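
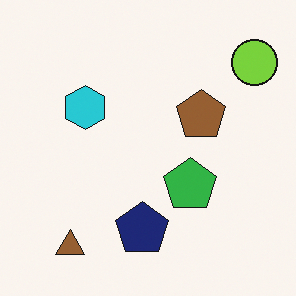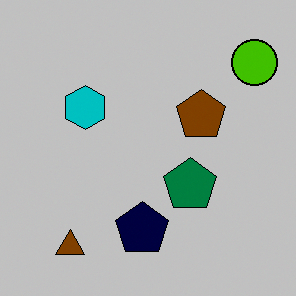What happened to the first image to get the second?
It was heavily posterized to just a handful of flat colors.

Each flat color has snapped to a coarser quantized level — most visibly, the near-white background has dropped to a flat grey.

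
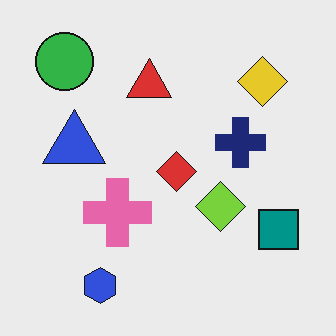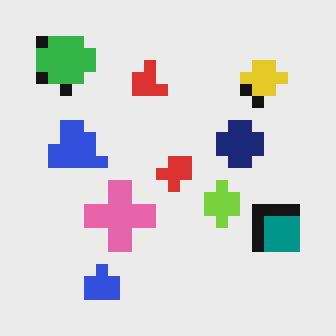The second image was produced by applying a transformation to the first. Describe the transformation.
Heavily pixelated into large blocks.

Shapes are reduced to large square blocks; fine edges and outlines are lost — a downscale-then-upscale (mosaic) effect.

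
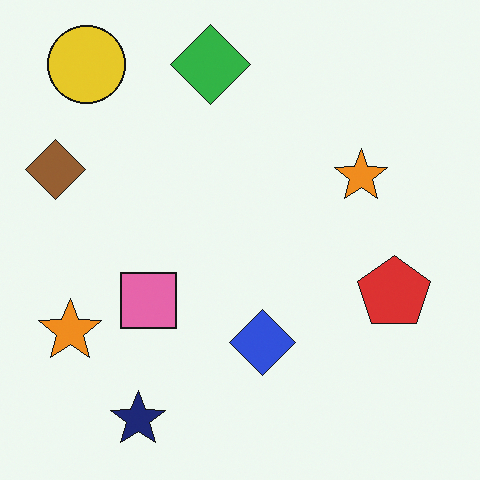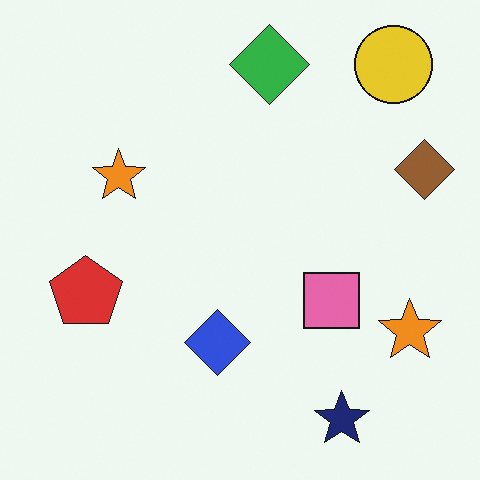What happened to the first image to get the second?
The transformation is: flipped horizontally (left ↔ right).

The brown diamond is in the left of the first image and the right of the second — shapes on opposite sides of the vertical midline have swapped in a mirror flip.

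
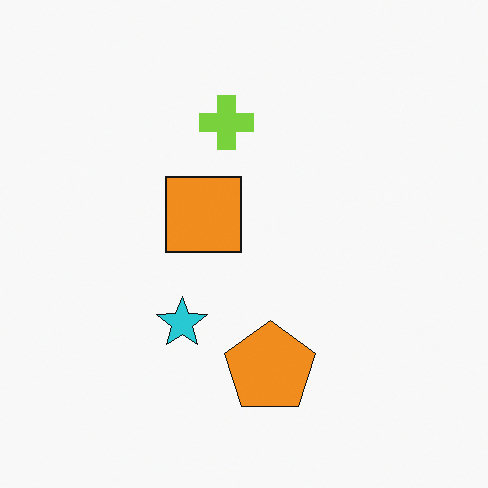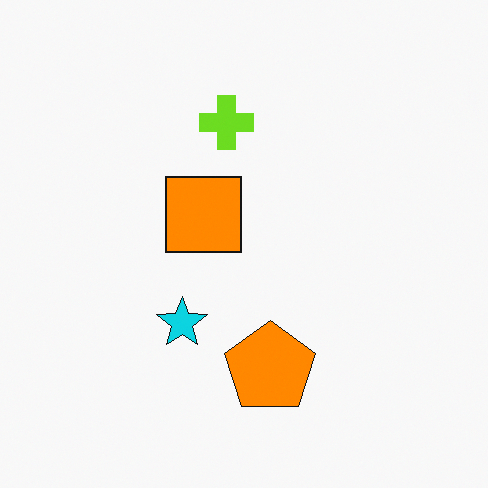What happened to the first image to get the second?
This is the original image slightly oversaturated.

All colors are more vivid — a global saturation change.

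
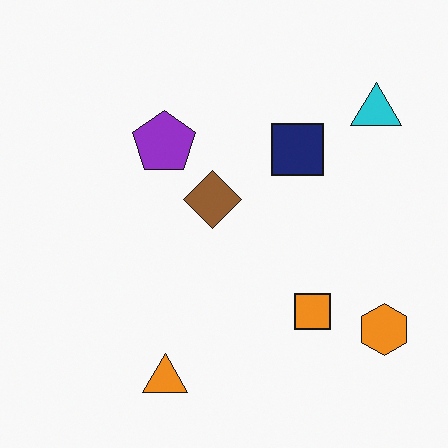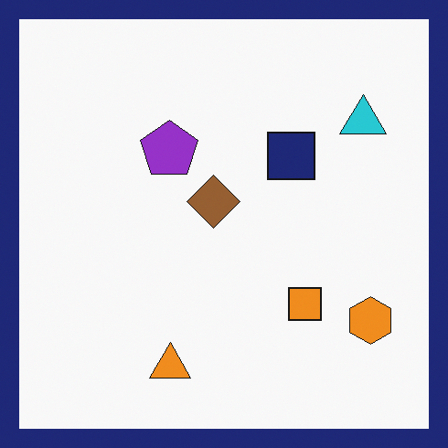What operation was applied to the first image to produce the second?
The image was framed with a navy border.

A solid navy frame runs around the edge of the second image, with the content slightly shrunk inside it.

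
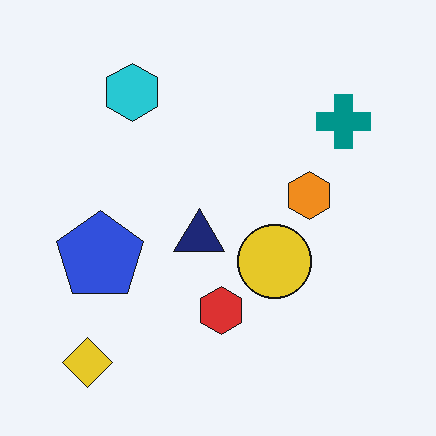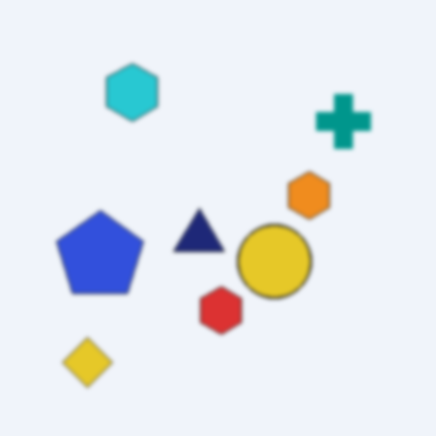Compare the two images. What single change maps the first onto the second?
Slightly softened.

Shape edges and outlines are uniformly softened across the whole image.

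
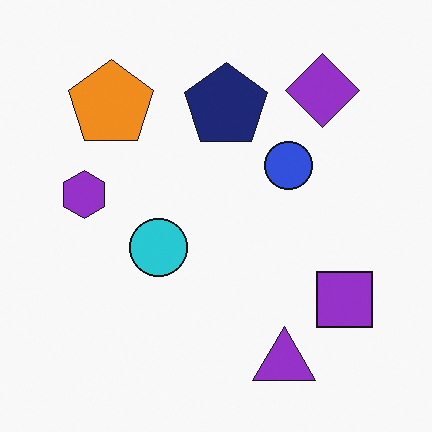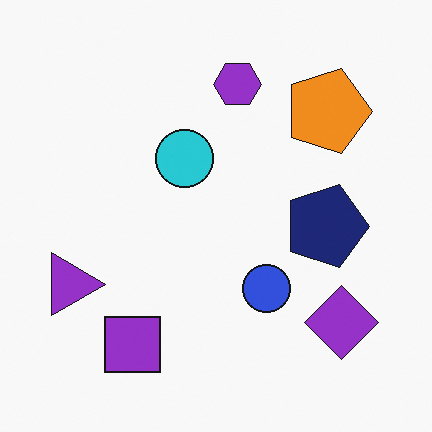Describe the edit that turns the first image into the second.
The transformation is: rotated 90° clockwise.

The purple diamond sits in the top-right of the first image and the bottom-right of the second — consistent with a whole-image 90° clockwise rotation.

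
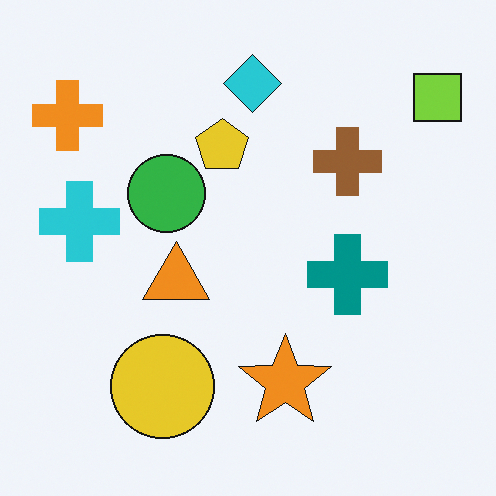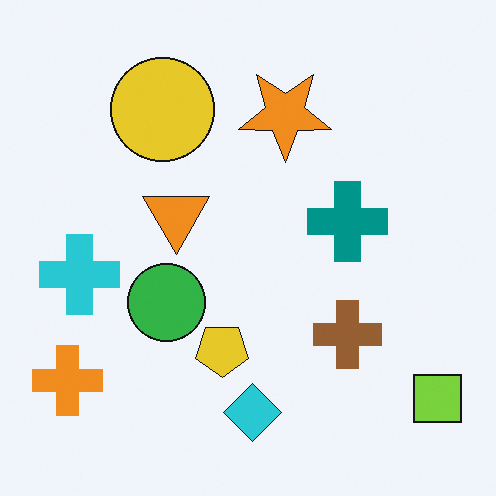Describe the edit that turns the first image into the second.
The transformation is: flipped vertically (top ↔ bottom).

The cyan diamond is in the top of the first image and the bottom of the second — shapes on opposite sides of the horizontal midline have swapped in a mirror flip.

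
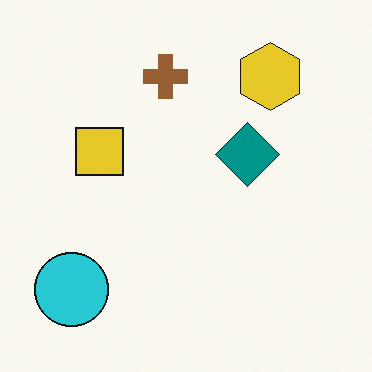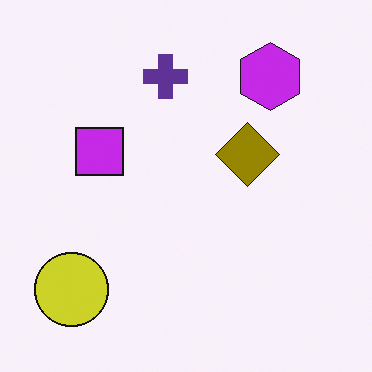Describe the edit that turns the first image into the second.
Hue-shifted by a large amount.

Every shape's color has rotated by the same amount around the hue wheel — a uniform hue shift.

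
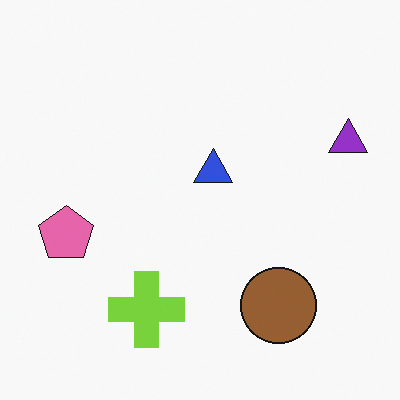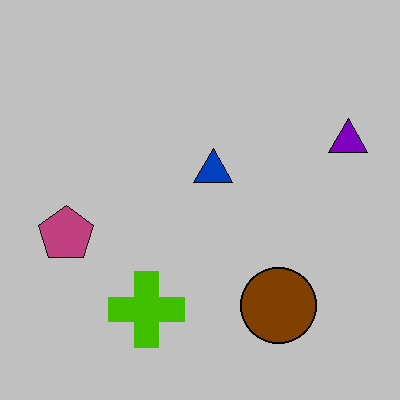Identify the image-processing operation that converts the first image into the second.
This is the original image heavily posterized to just a handful of flat colors.

Each flat color has snapped to a coarser quantized level — most visibly, the near-white background has dropped to a flat grey.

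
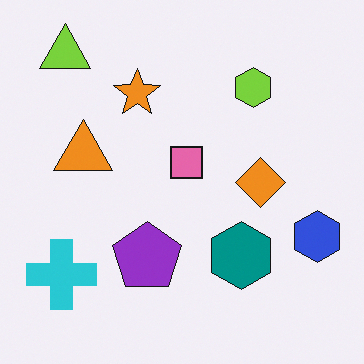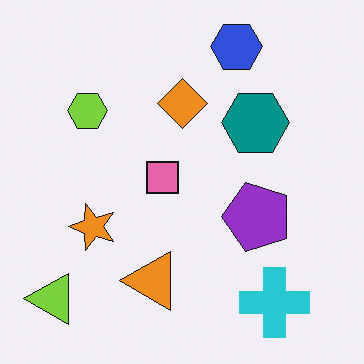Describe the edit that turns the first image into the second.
Rotated 90° counter-clockwise.

The lime triangle sits in the top-left of the first image and the bottom-left of the second — consistent with a whole-image 90° counter-clockwise rotation.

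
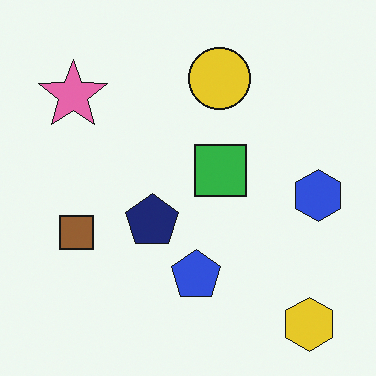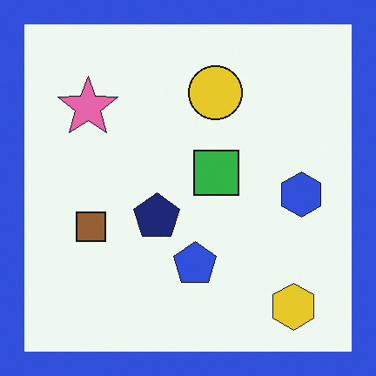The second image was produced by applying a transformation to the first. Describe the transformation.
This is the original image framed with a blue border.

A solid blue frame runs around the edge of the second image, with the content slightly shrunk inside it.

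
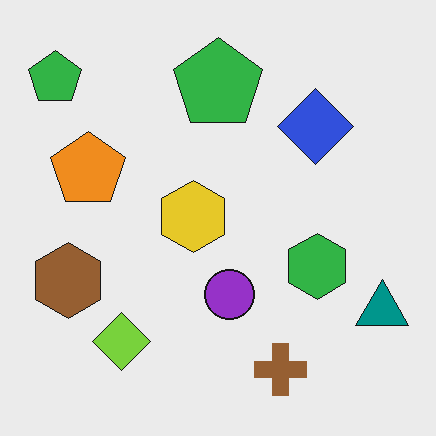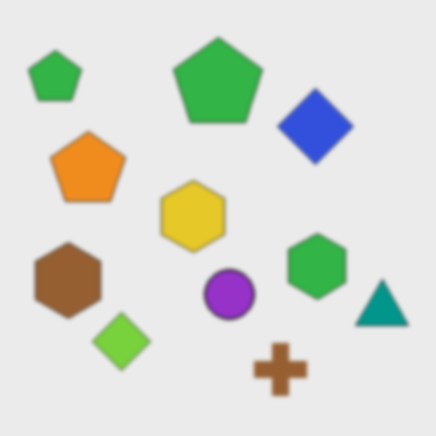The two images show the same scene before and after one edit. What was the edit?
The transformation is: given a subtle gaussian blur.

Shape edges and outlines are uniformly softened across the whole image.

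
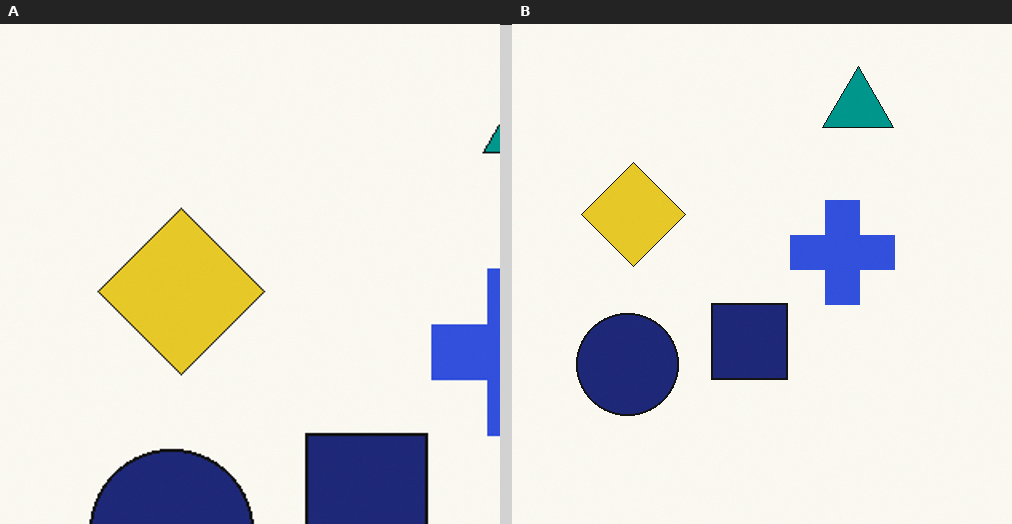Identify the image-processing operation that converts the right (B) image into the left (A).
Cropped slightly and scaled back up.

The visible shapes are larger and the field of view is narrower; shapes near the original edges may be partly or wholly outside the frame — a crop-and-rescale.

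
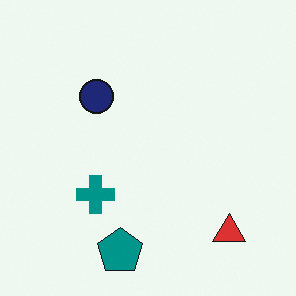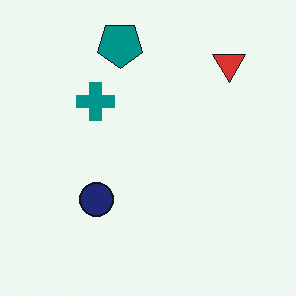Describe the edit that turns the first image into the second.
The image was flipped vertically (top ↔ bottom).

The teal pentagon is in the bottom of the first image and the top of the second — shapes on opposite sides of the horizontal midline have swapped in a mirror flip.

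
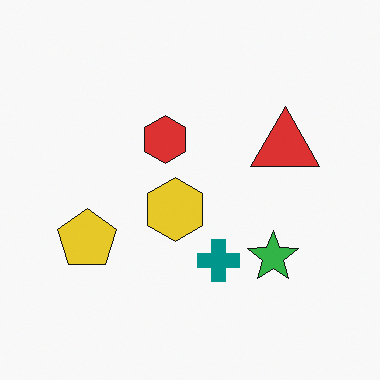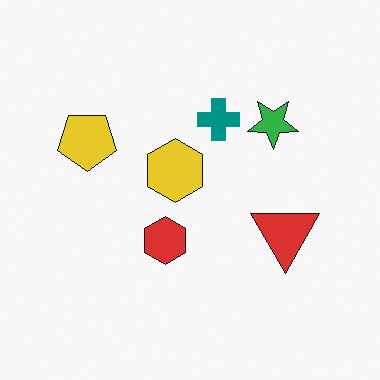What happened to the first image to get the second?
Flipped vertically (top ↔ bottom).

The teal cross is in the bottom of the first image and the top of the second — shapes on opposite sides of the horizontal midline have swapped in a mirror flip.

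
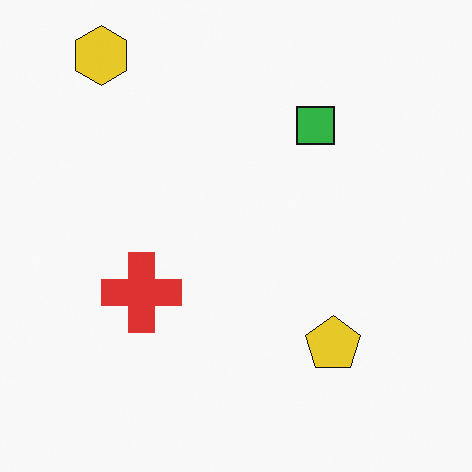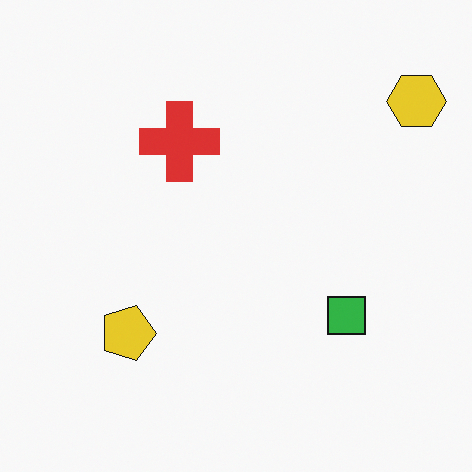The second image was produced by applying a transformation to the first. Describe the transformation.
Rotated 90° clockwise.

The yellow hexagon sits in the top-left of the first image and the top-right of the second — consistent with a whole-image 90° clockwise rotation.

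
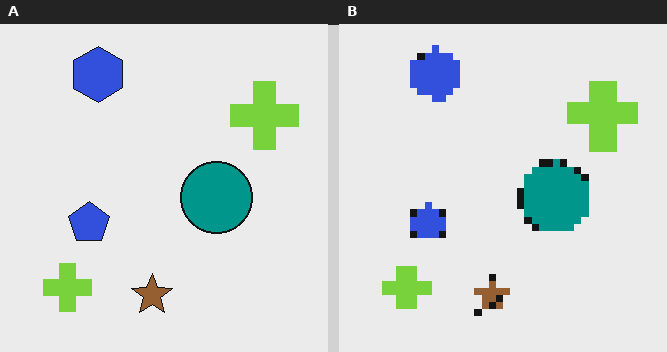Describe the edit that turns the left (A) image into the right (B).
This is the original image pixelated into visible square blocks.

Shapes are reduced to large square blocks; fine edges and outlines are lost — a downscale-then-upscale (mosaic) effect.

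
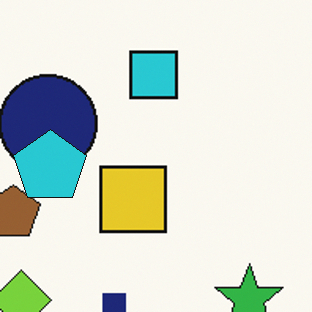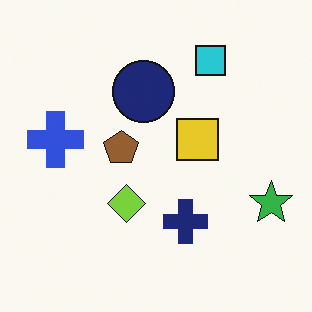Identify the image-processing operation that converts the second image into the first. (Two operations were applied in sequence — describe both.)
Cropped slightly and scaled back up, then overlaid with an additional cyan pentagon.

The visible shapes are larger and the field of view is narrower; shapes near the original edges may be partly or wholly outside the frame — a crop-and-rescale. A cyan pentagon appears in the first image that is absent from the second.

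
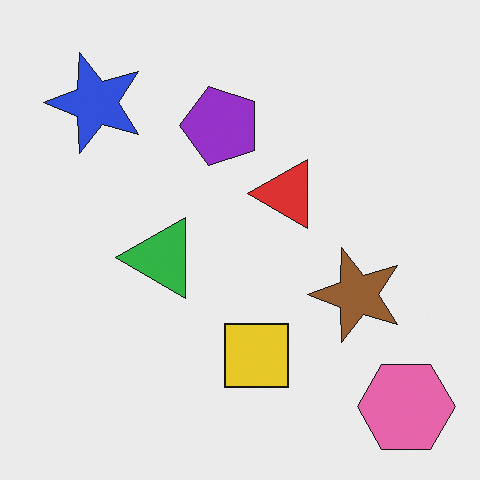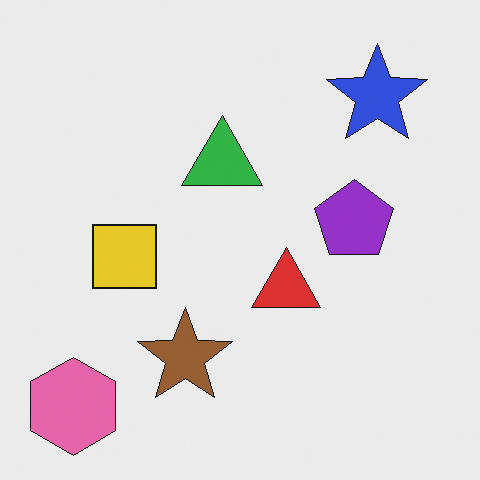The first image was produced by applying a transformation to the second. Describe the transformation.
It was rotated 90° counter-clockwise.

The pink hexagon sits in the bottom-left of the second image and the bottom-right of the first — consistent with a whole-image 90° counter-clockwise rotation.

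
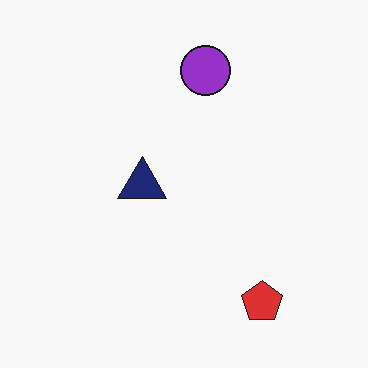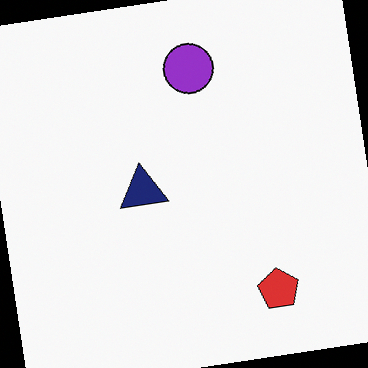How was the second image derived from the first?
The second image is the first rotated counter-clockwise by a slight angle.

Every shape is tilted by the same angle and the image corners show triangular fill wedges — a whole-image rotation by a non-right angle.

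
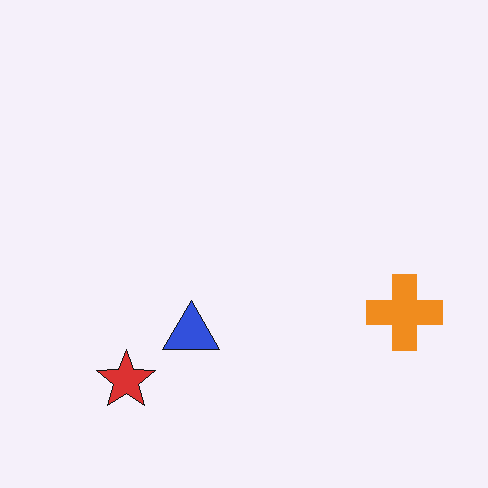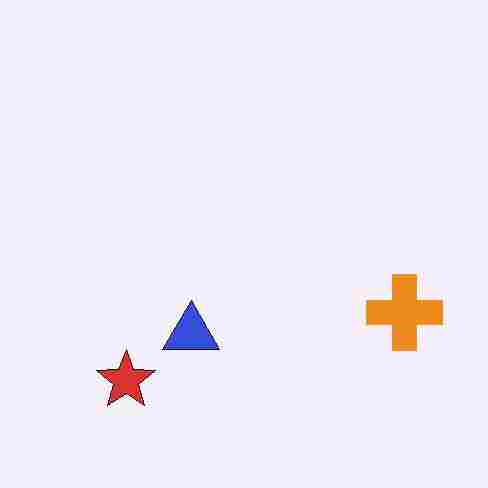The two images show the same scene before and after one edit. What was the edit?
It was heavily JPEG-compressed with obvious blocking artifacts.

Blocky 8×8 compression artifacts appear around shape edges and the flat background shows ringing — characteristic JPEG degradation.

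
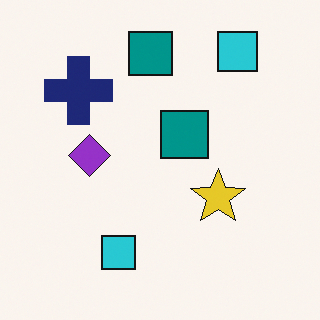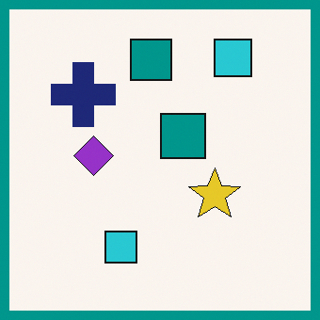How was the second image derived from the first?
This is the original image framed with a teal border.

A solid teal frame runs around the edge of the second image, with the content slightly shrunk inside it.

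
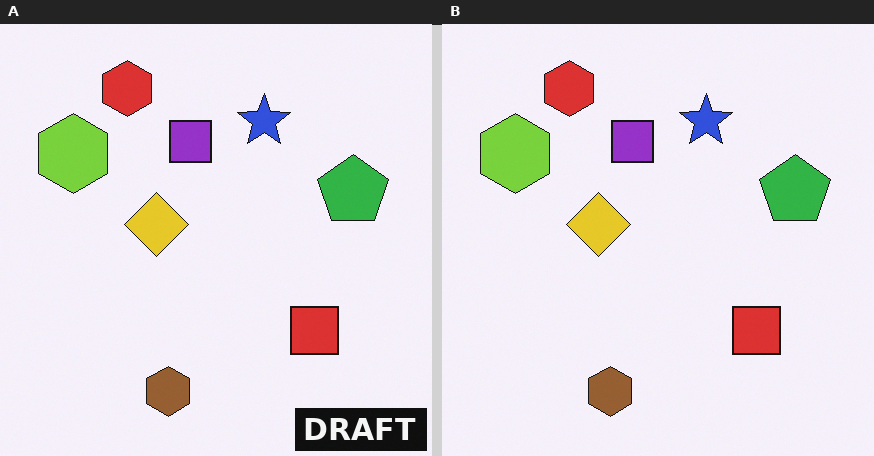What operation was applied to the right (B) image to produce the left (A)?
Watermarked with the text "DRAFT" in the lower-right corner.

A dark label reading "DRAFT" appears in the lower-right corner.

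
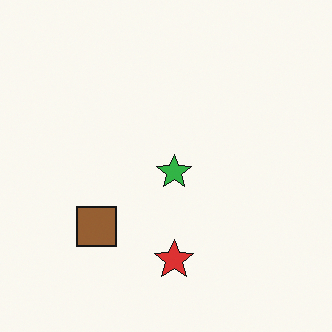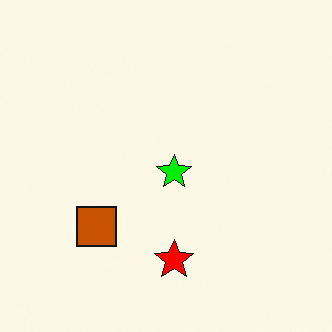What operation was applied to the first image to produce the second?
The transformation is: made much more vivid (saturation change).

All colors are more vivid — a global saturation change.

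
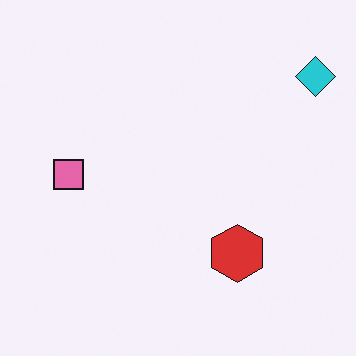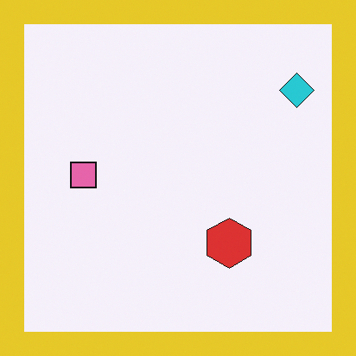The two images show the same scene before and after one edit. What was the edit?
The transformation is: framed with a yellow border.

A solid yellow frame runs around the edge of the second image, with the content slightly shrunk inside it.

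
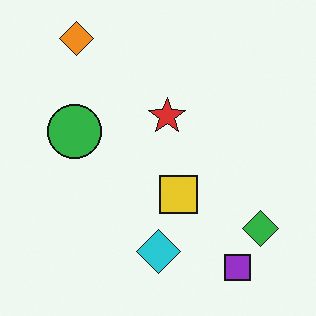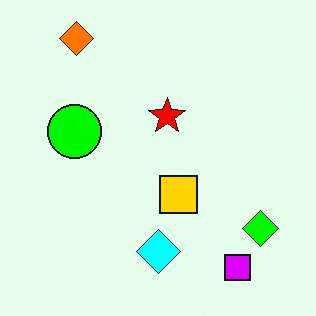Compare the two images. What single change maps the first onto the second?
The transformation is: heavily oversaturated.

All colors are more vivid — a global saturation change.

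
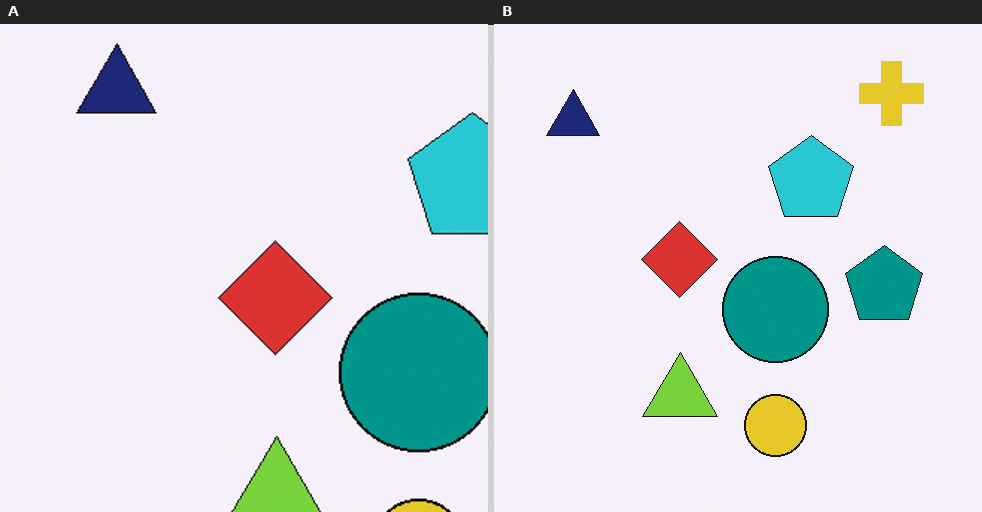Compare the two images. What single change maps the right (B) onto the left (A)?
The image was cropped slightly and scaled back up.

The visible shapes are larger and the field of view is narrower; shapes near the original edges may be partly or wholly outside the frame — a crop-and-rescale.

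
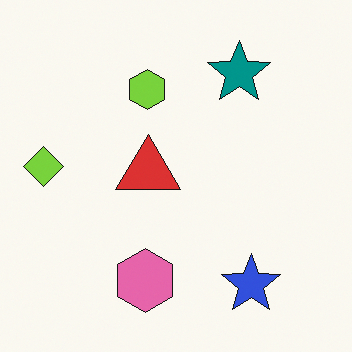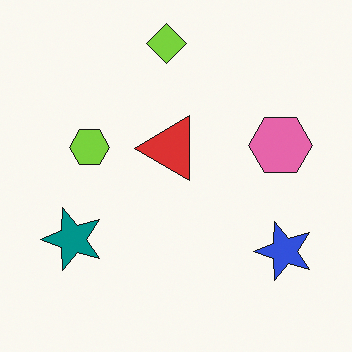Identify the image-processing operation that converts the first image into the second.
Transposed (reflected across the top-left ↔ bottom-right diagonal).

Shapes have swapped their row and column positions — what was in the top-right is now in the bottom-left — a diagonal reflection.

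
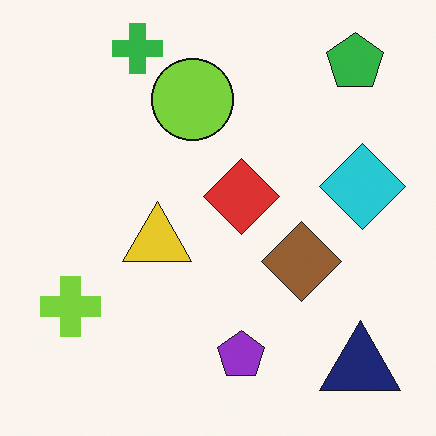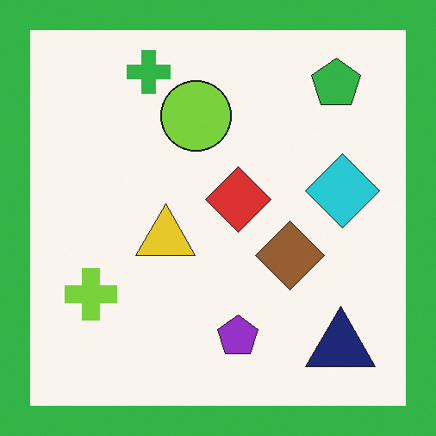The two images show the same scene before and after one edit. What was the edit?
Framed with a green border.

A solid green frame runs around the edge of the second image, with the content slightly shrunk inside it.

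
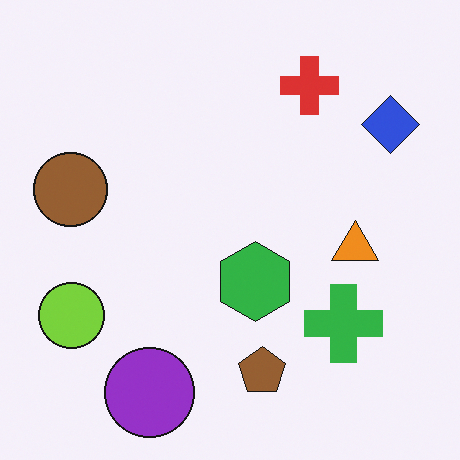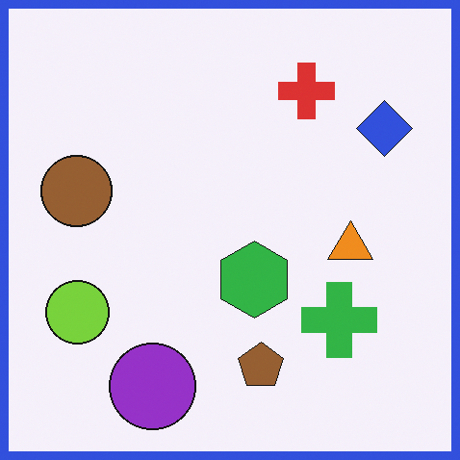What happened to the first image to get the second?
It was framed with a blue border.

A solid blue frame runs around the edge of the second image, with the content slightly shrunk inside it.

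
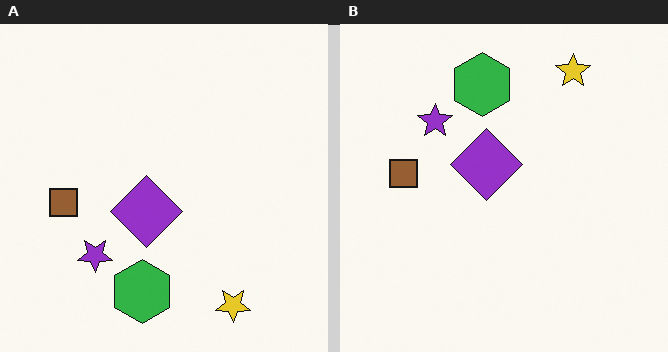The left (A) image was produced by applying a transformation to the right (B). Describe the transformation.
The image was flipped vertically (top ↔ bottom).

The yellow star is in the top-right of the right (B) image and the bottom-right of the left (A) — shapes on opposite sides of the horizontal midline have swapped in a mirror flip.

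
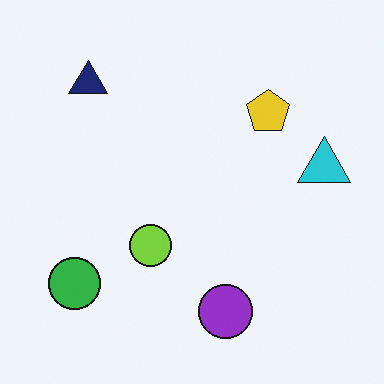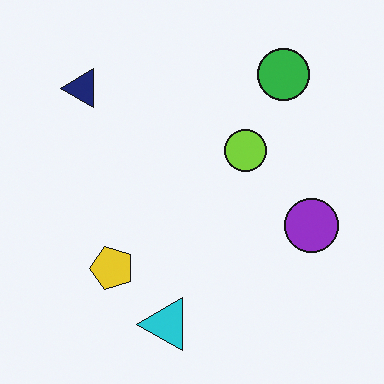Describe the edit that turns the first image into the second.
This is the original image transposed (reflected across the top-left ↔ bottom-right diagonal).

Shapes have swapped their row and column positions — what was in the top-right is now in the bottom-left — a diagonal reflection.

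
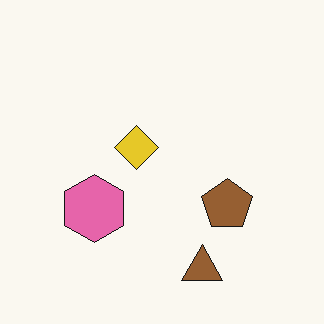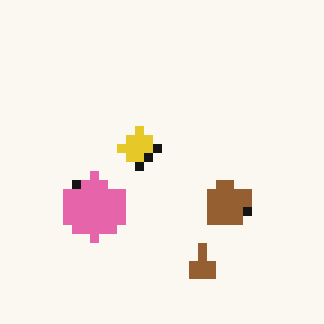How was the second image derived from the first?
This is the original image heavily pixelated into large blocks.

Shapes are reduced to large square blocks; fine edges and outlines are lost — a downscale-then-upscale (mosaic) effect.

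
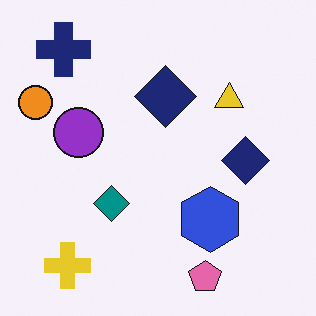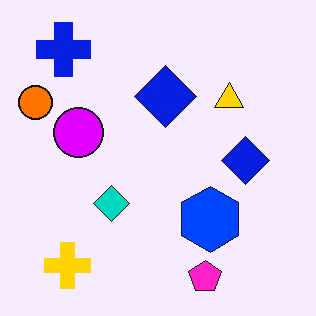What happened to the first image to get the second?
This is the original image made much more vivid (saturation change).

All colors are more vivid — a global saturation change.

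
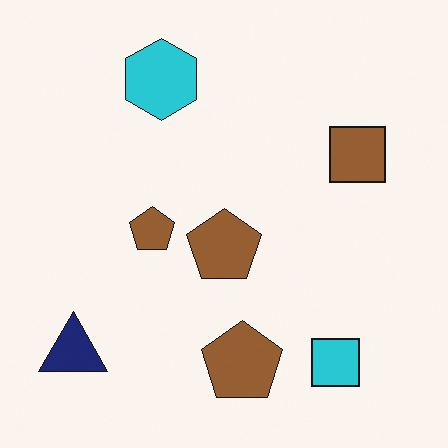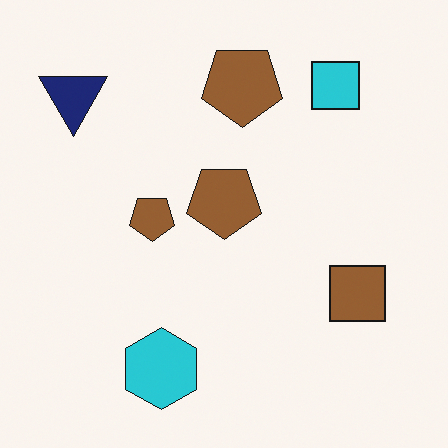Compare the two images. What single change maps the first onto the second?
The second image is the first flipped vertically (top ↔ bottom).

The cyan hexagon is in the top of the first image and the bottom of the second — shapes on opposite sides of the horizontal midline have swapped in a mirror flip.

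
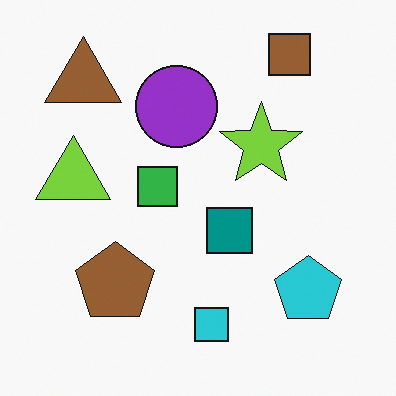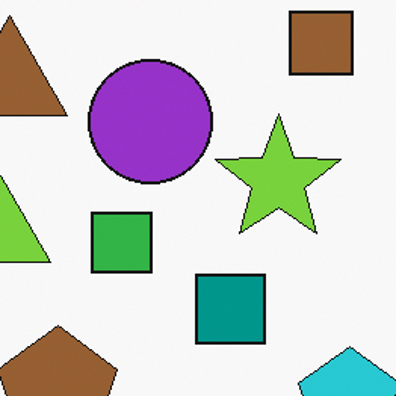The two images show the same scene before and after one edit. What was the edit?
The second image is the first cropped slightly and scaled back up.

The visible shapes are larger and the field of view is narrower; shapes near the original edges may be partly or wholly outside the frame — a crop-and-rescale.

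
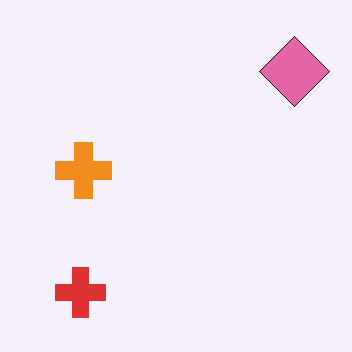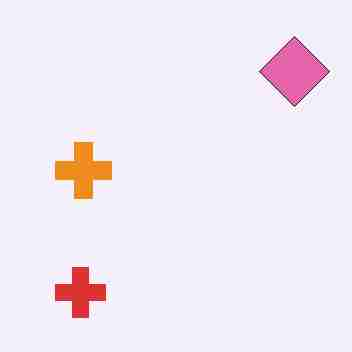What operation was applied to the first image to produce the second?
Degraded with heavy JPEG compression.

Blocky 8×8 compression artifacts appear around shape edges and the flat background shows ringing — characteristic JPEG degradation.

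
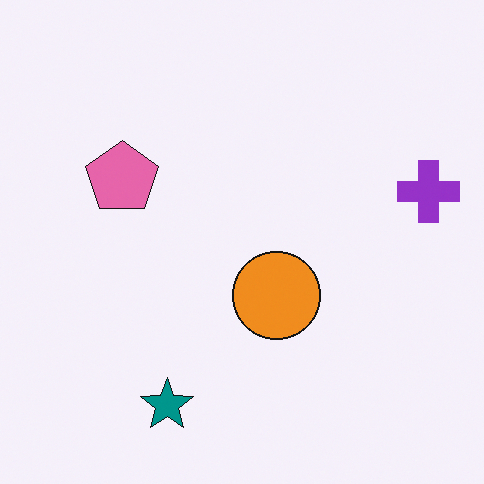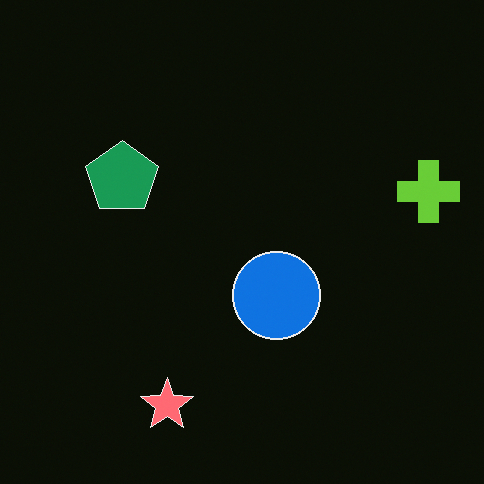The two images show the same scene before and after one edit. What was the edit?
This is the original image color-inverted (negative).

The light background has become dark and every shape's color is its complement — a photographic negative.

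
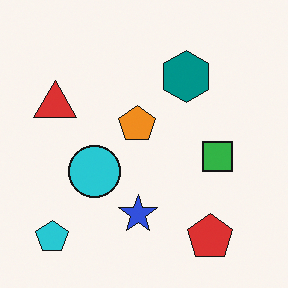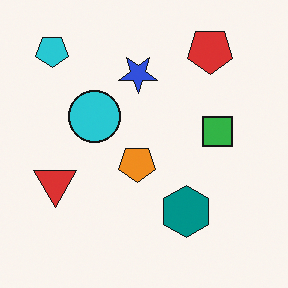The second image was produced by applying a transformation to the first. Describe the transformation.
Flipped vertically (top ↔ bottom).

The cyan pentagon is in the bottom-left of the first image and the top-left of the second — shapes on opposite sides of the horizontal midline have swapped in a mirror flip.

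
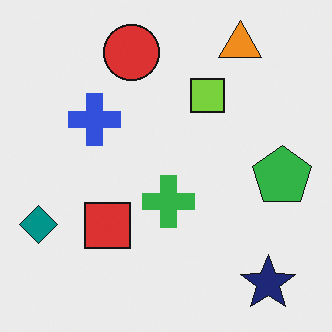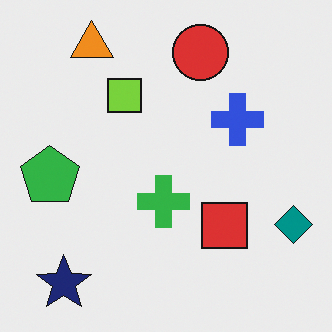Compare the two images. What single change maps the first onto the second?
The transformation is: flipped horizontally (left ↔ right).

The teal diamond is in the bottom-left of the first image and the bottom-right of the second — shapes on opposite sides of the vertical midline have swapped in a mirror flip.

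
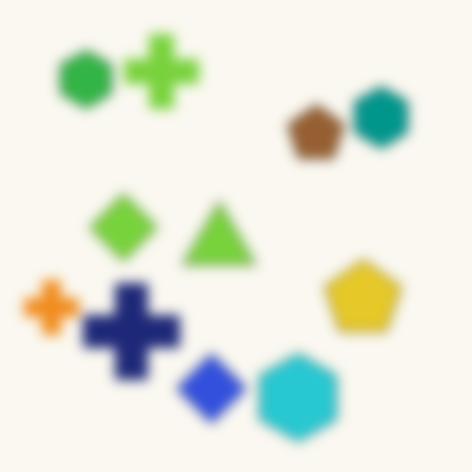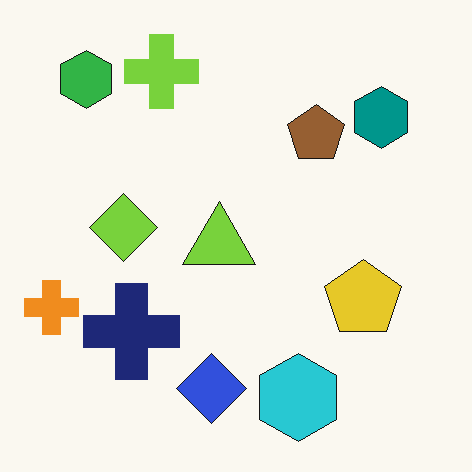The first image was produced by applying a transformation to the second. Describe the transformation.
The first image is the second heavily blurred.

Shape edges and outlines are uniformly softened across the whole image.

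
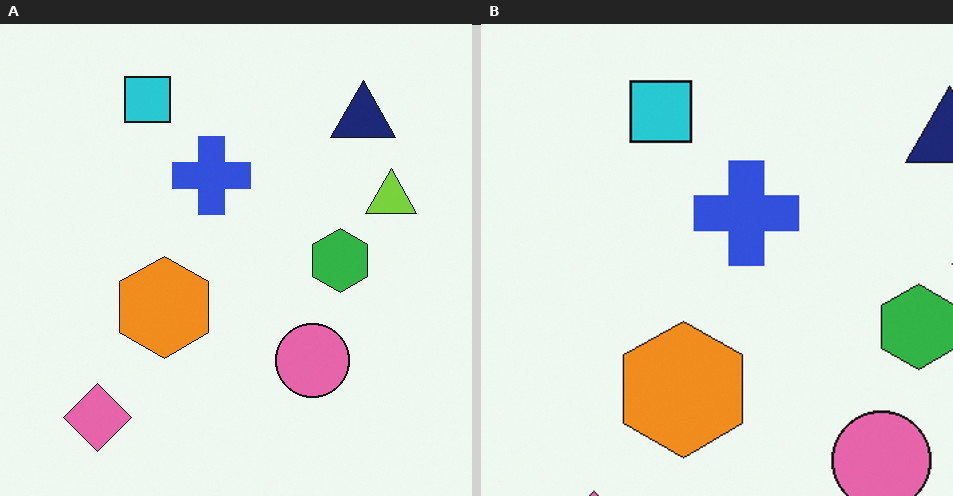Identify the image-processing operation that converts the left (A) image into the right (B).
This is the original image cropped slightly and scaled back up.

The visible shapes are larger and the field of view is narrower; shapes near the original edges may be partly or wholly outside the frame — a crop-and-rescale.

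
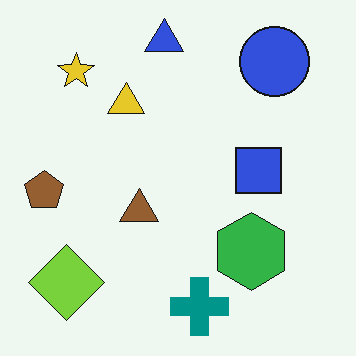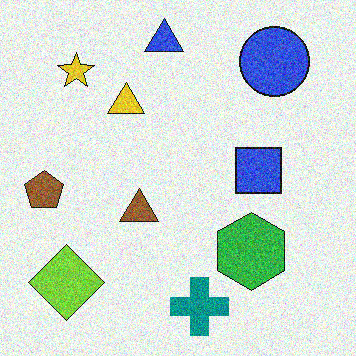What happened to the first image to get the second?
It was degraded with moderate additive noise.

Random speckle covers the whole image, including the flat background.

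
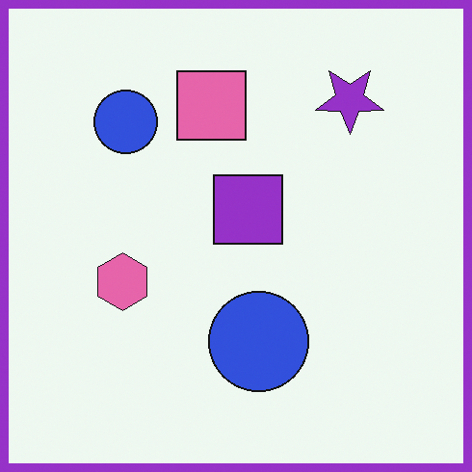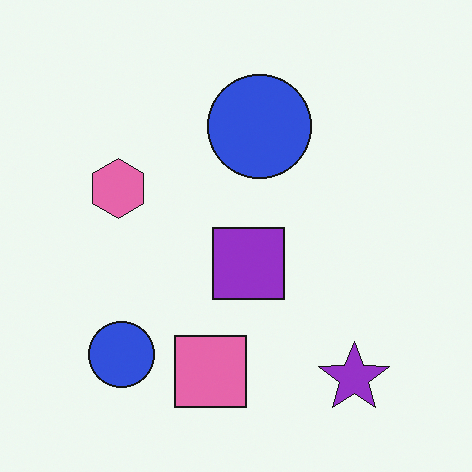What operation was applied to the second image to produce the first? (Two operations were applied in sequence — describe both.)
The first image is the second flipped vertically (top ↔ bottom), then framed with a purple border.

The purple star is in the bottom-right of the second image and the top-right of the first — shapes on opposite sides of the horizontal midline have swapped in a mirror flip. A solid purple frame runs around the edge of the first image, with the content slightly shrunk inside it.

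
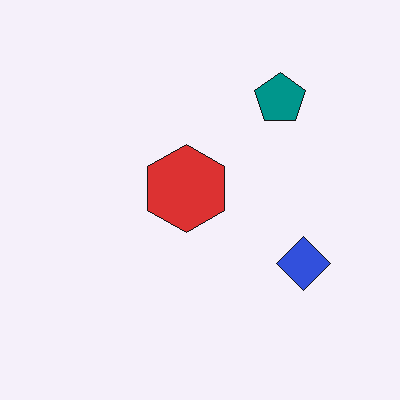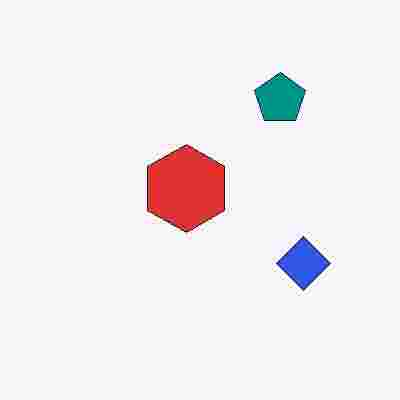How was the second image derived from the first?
The transformation is: heavily JPEG-compressed with obvious blocking artifacts.

Blocky 8×8 compression artifacts appear around shape edges and the flat background shows ringing — characteristic JPEG degradation.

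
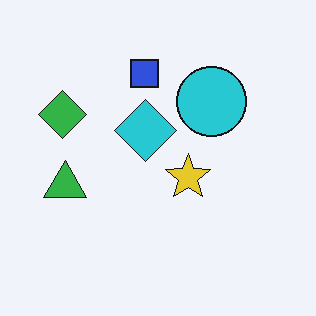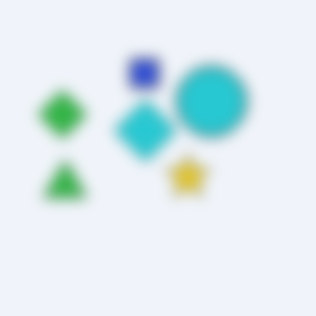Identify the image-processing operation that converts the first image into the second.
It was strongly gaussian-blurred.

Shape edges and outlines are uniformly softened across the whole image.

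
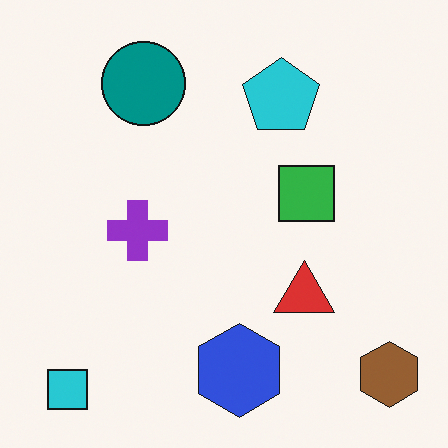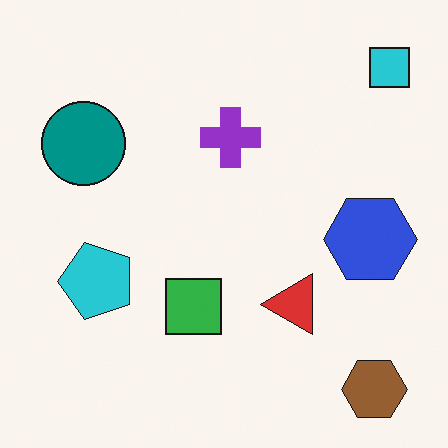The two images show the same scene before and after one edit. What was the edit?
The second image is the first transposed (reflected across the top-left ↔ bottom-right diagonal).

Shapes have swapped their row and column positions — what was in the top-right is now in the bottom-left — a diagonal reflection.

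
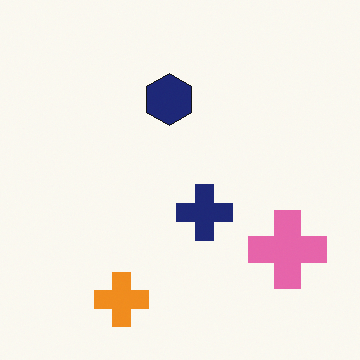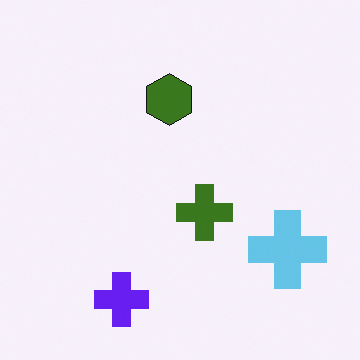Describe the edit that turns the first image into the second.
It was hue-shifted through roughly half the color wheel.

Every shape's color has rotated by the same amount around the hue wheel — a uniform hue shift.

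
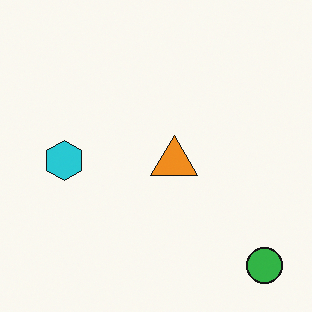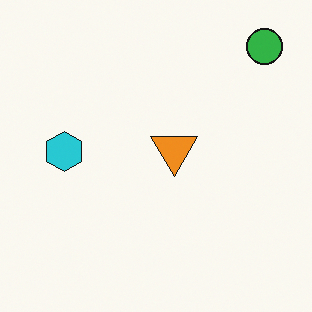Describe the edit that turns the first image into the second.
This is the original image flipped vertically (top ↔ bottom).

The green circle is in the bottom-right of the first image and the top-right of the second — shapes on opposite sides of the horizontal midline have swapped in a mirror flip.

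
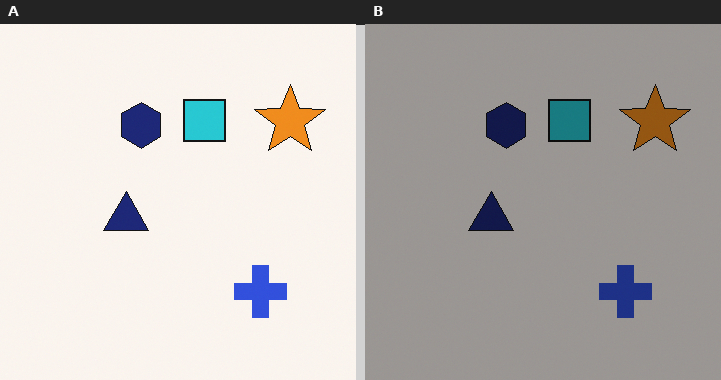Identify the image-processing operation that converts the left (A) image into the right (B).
The image was darkened a lot.

Every pixel — background and shapes alike — is uniformly darkened.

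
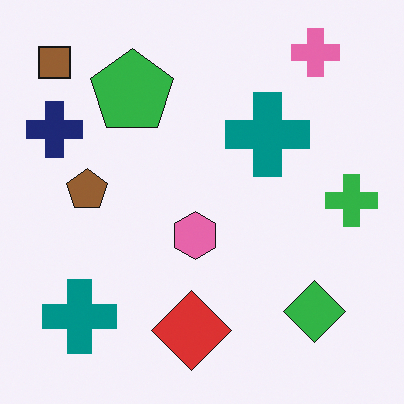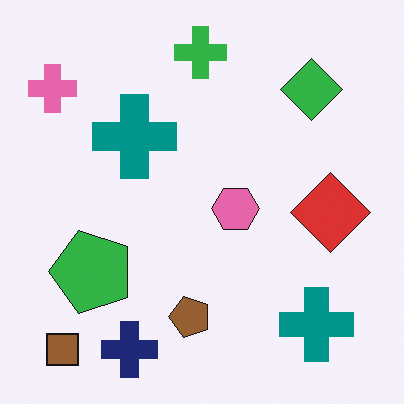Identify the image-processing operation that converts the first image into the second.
The image was rotated 90° counter-clockwise.

The brown square sits in the top-left of the first image and the bottom-left of the second — consistent with a whole-image 90° counter-clockwise rotation.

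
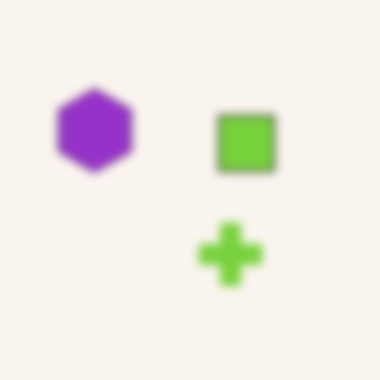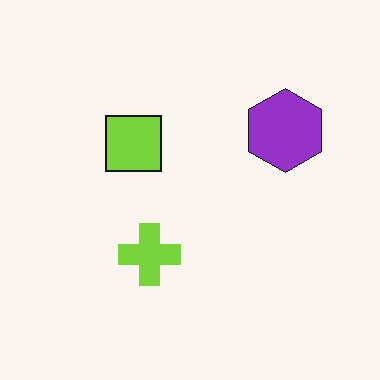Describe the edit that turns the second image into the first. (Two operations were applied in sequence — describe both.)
This is the original image flipped horizontally (left ↔ right), then moderately blurred.

The purple hexagon is in the right of the second image and the left of the first — shapes on opposite sides of the vertical midline have swapped in a mirror flip. Shape edges and outlines are uniformly softened across the whole image.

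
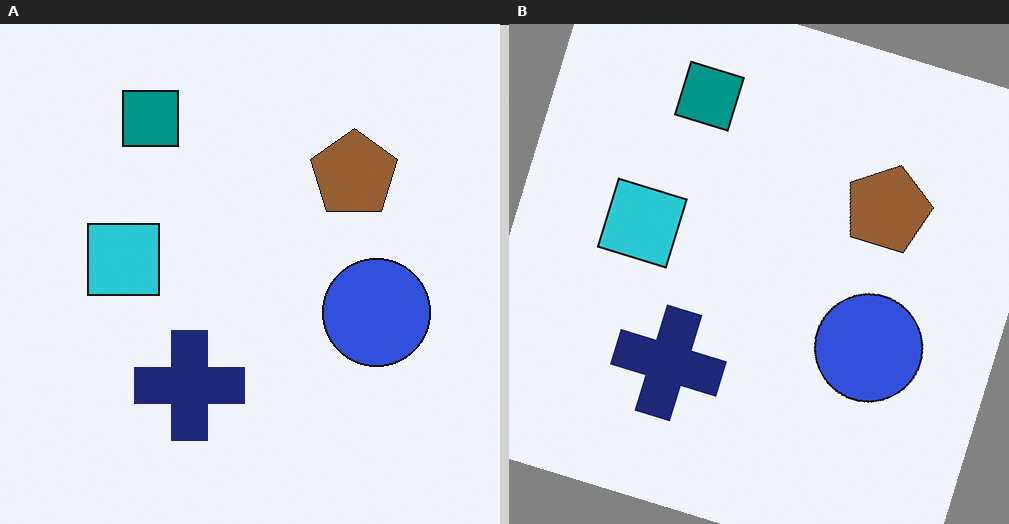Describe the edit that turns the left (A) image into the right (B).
The transformation is: rotated clockwise by a clearly visible amount.

Every shape is tilted by the same angle and the image corners show triangular fill wedges — a whole-image rotation by a non-right angle.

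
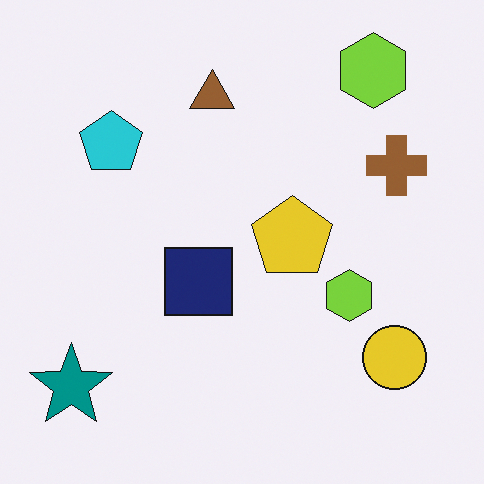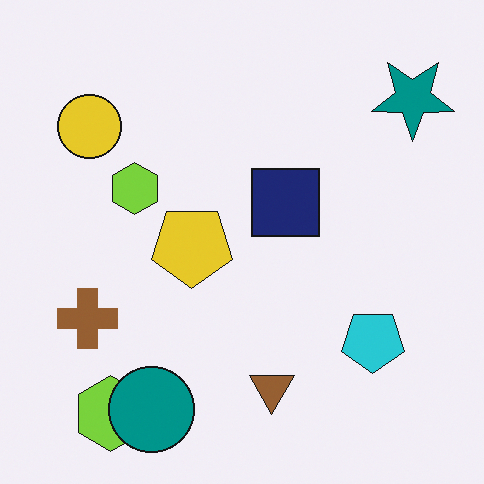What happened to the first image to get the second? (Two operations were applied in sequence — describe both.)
The image was rotated 180°, then overlaid with an additional teal circle.

The teal star sits in the bottom-left of the first image and the top-right of the second — consistent with a whole-image 180° rotation. A teal circle appears in the second image that is absent from the first.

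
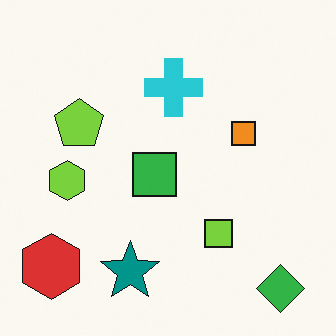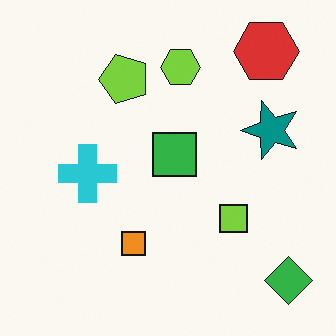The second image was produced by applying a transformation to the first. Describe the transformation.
It was transposed (reflected across the top-left ↔ bottom-right diagonal).

Shapes have swapped their row and column positions — what was in the top-right is now in the bottom-left — a diagonal reflection.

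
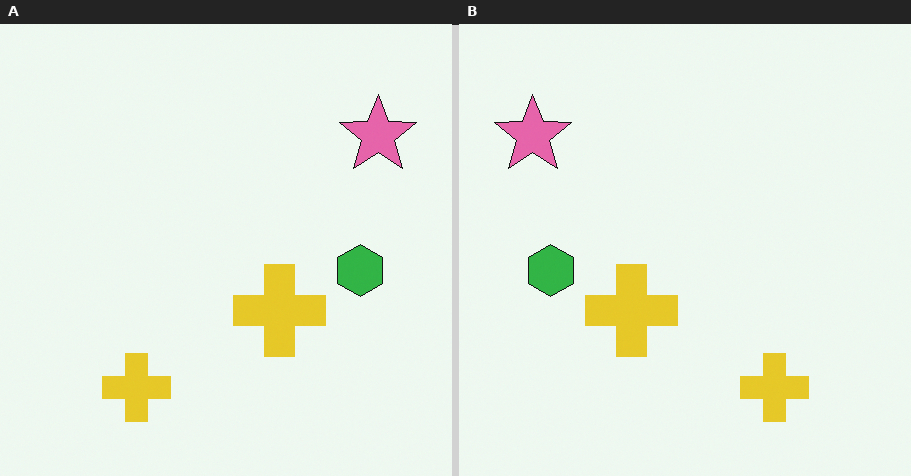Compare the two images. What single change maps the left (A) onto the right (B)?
The image was flipped horizontally (left ↔ right).

The pink star is in the top-right of the left (A) image and the top-left of the right (B) — shapes on opposite sides of the vertical midline have swapped in a mirror flip.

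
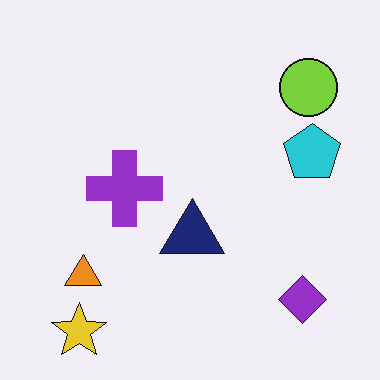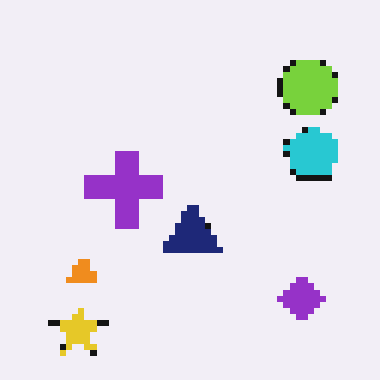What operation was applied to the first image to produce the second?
The transformation is: moderately pixelated.

Shapes are reduced to large square blocks; fine edges and outlines are lost — a downscale-then-upscale (mosaic) effect.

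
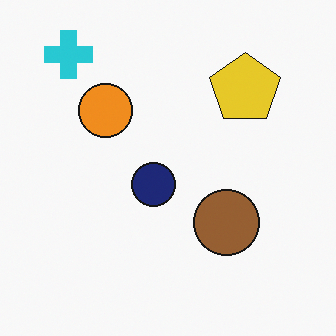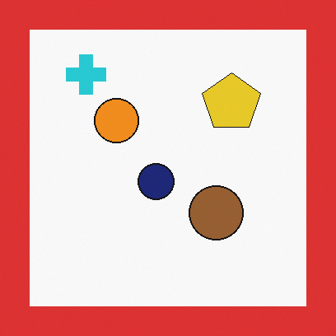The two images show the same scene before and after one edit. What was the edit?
It was framed with a red border.

A solid red frame runs around the edge of the second image, with the content slightly shrunk inside it.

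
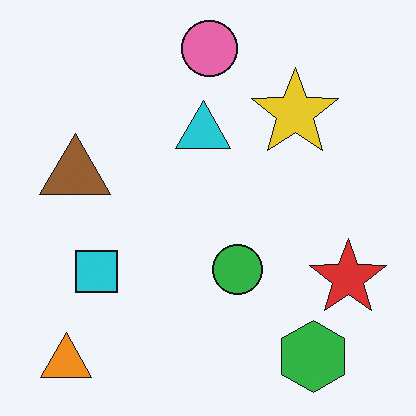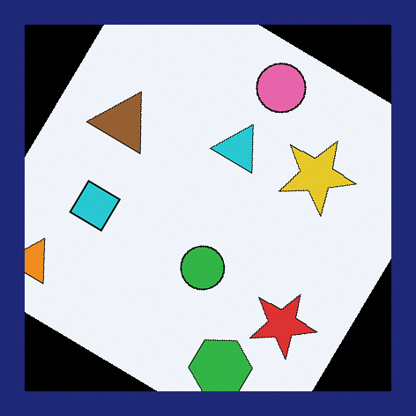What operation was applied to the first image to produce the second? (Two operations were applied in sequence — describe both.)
This is the original image rotated clockwise by a large amount — several tens of degrees, then framed with a navy border.

Every shape is tilted by the same angle and the image corners show triangular fill wedges — a whole-image rotation by a non-right angle. A solid navy frame runs around the edge of the second image, with the content slightly shrunk inside it.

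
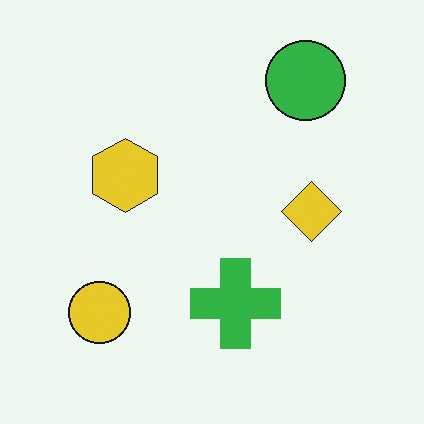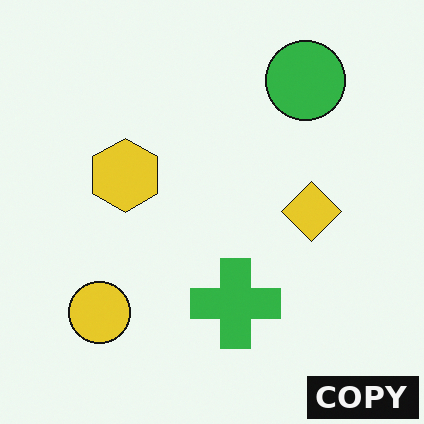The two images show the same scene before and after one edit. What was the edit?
The image was watermarked with the text "COPY" in the lower-right corner.

A dark label reading "COPY" appears in the lower-right corner.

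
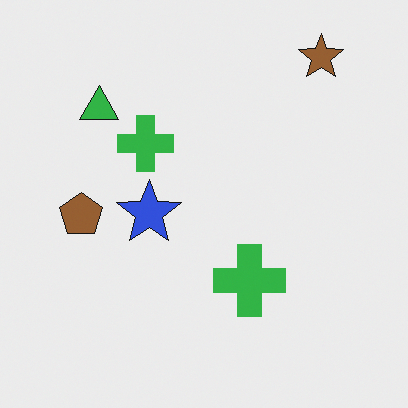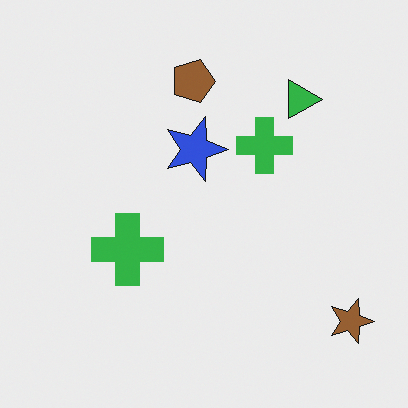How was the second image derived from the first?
The image was rotated 90° clockwise.

The brown star sits in the top-right of the first image and the bottom-right of the second — consistent with a whole-image 90° clockwise rotation.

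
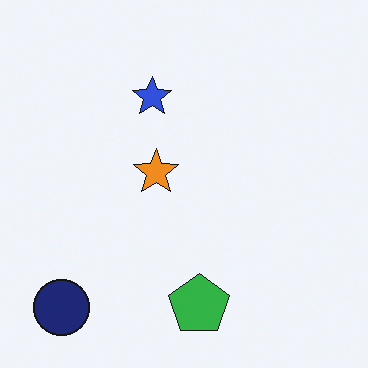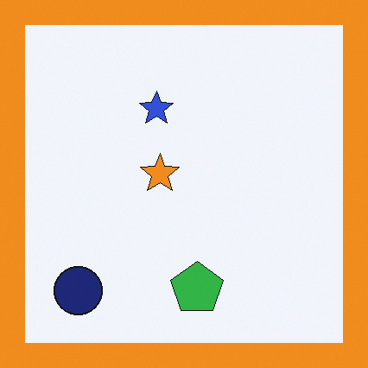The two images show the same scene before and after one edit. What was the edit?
The image was framed with a orange border.

A solid orange frame runs around the edge of the second image, with the content slightly shrunk inside it.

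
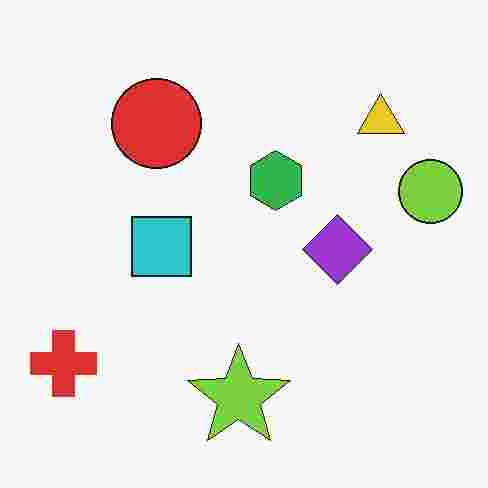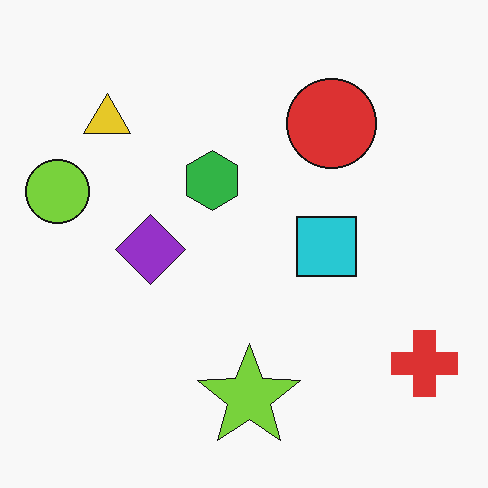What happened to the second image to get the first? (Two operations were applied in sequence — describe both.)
The transformation is: degraded with heavy JPEG compression, then flipped horizontally (left ↔ right).

Blocky 8×8 compression artifacts appear around shape edges and the flat background shows ringing — characteristic JPEG degradation. The lime circle is in the left of the second image and the right of the first — shapes on opposite sides of the vertical midline have swapped in a mirror flip.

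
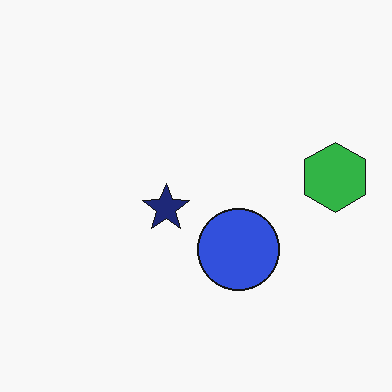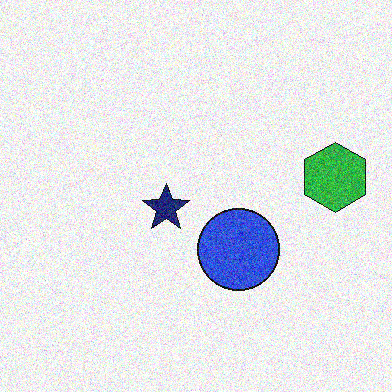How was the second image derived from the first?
The transformation is: degraded with a thick layer of grain.

Random speckle covers the whole image, including the flat background.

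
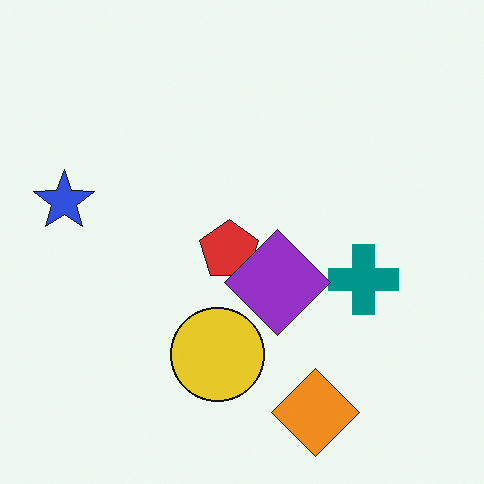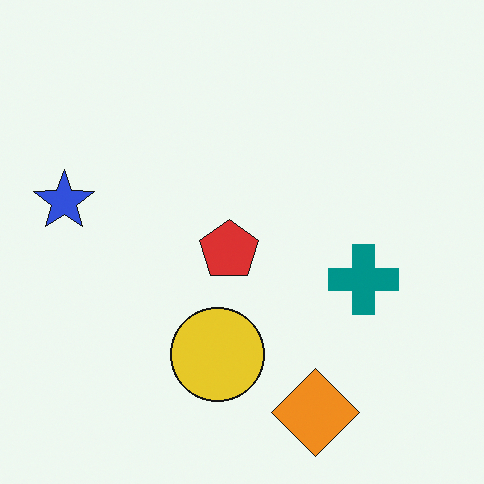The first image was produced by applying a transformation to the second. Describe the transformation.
It was overlaid with an additional purple diamond.

A purple diamond appears in the first image that is absent from the second.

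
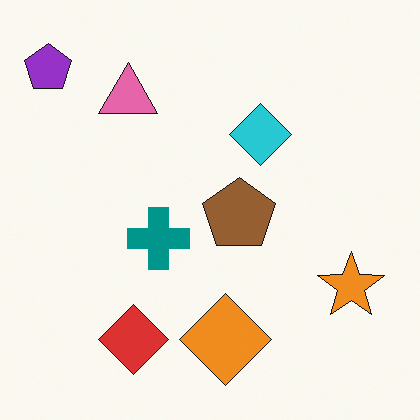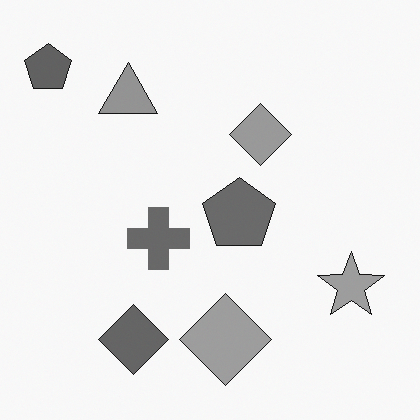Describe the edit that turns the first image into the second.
It was converted to grayscale.

All color is removed — every shape is now a shade of grey.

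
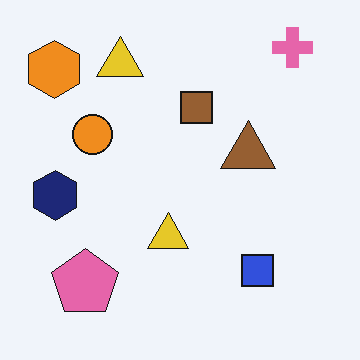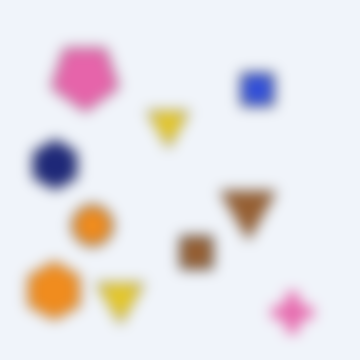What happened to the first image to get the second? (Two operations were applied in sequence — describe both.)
The second image is the first flipped vertically (top ↔ bottom), then strongly gaussian-blurred.

The pink cross is in the top-right of the first image and the bottom-right of the second — shapes on opposite sides of the horizontal midline have swapped in a mirror flip. Shape edges and outlines are uniformly softened across the whole image.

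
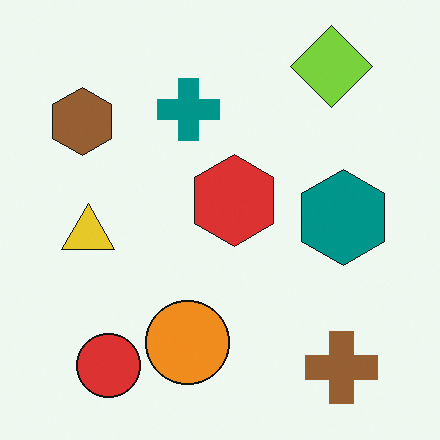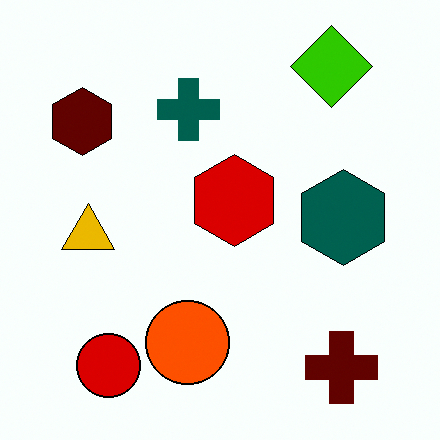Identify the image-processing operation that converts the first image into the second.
The image was given much higher contrast.

Tones are pushed away from mid-grey across the whole image — a global contrast change.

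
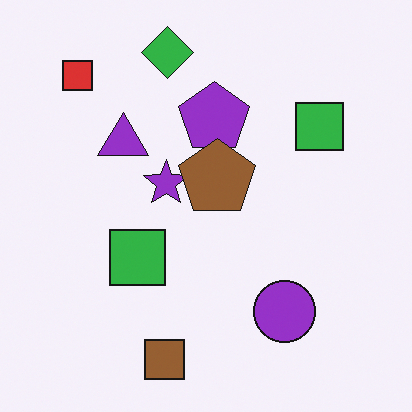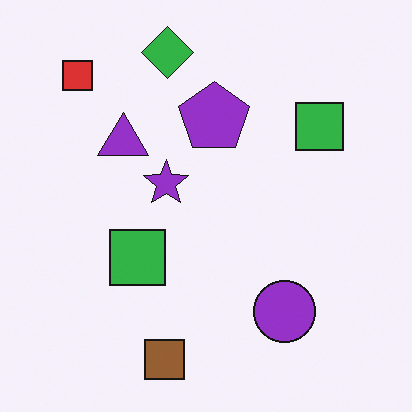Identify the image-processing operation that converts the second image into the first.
The first image is the second overlaid with an additional brown pentagon.

A brown pentagon appears in the first image that is absent from the second.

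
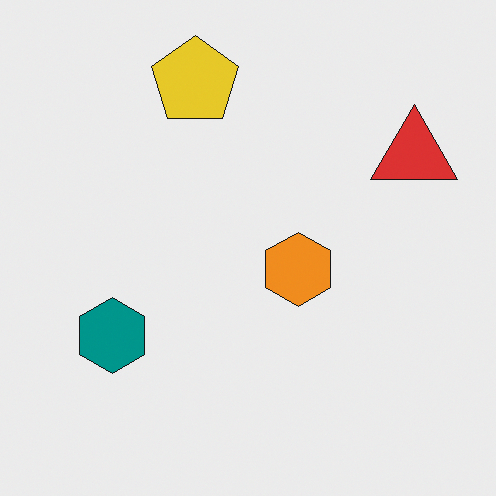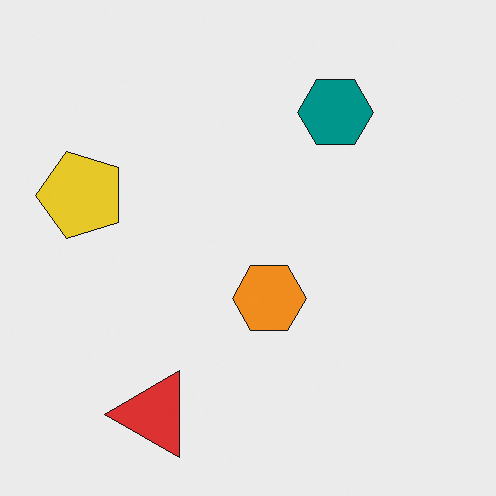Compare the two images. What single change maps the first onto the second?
Transposed (reflected across the top-left ↔ bottom-right diagonal).

Shapes have swapped their row and column positions — what was in the top-right is now in the bottom-left — a diagonal reflection.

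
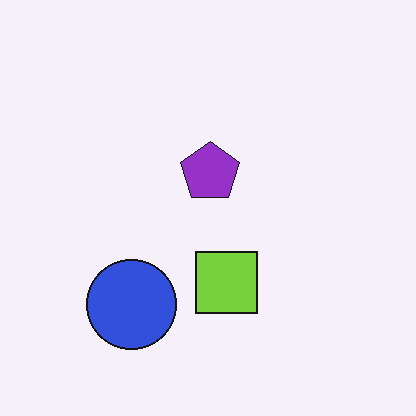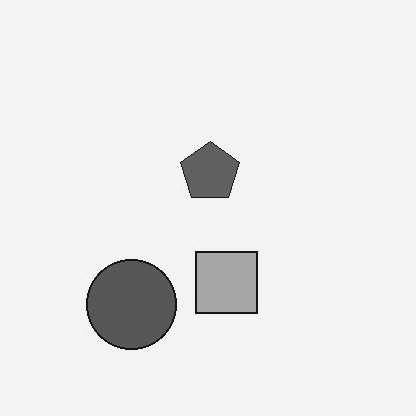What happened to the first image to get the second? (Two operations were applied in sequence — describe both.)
This is the original image given moderate JPEG compression, then converted to grayscale.

Blocky 8×8 compression artifacts appear around shape edges and the flat background shows ringing — characteristic JPEG degradation. All color is removed — every shape is now a shade of grey.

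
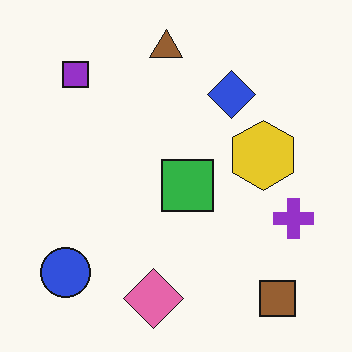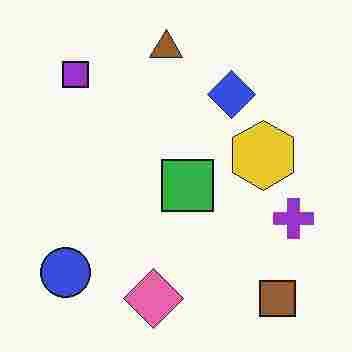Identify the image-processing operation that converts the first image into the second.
The image was degraded with heavy JPEG compression.

Blocky 8×8 compression artifacts appear around shape edges and the flat background shows ringing — characteristic JPEG degradation.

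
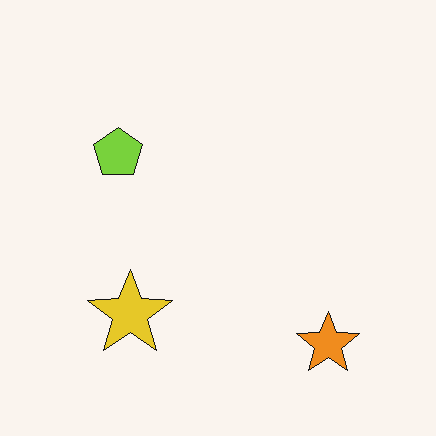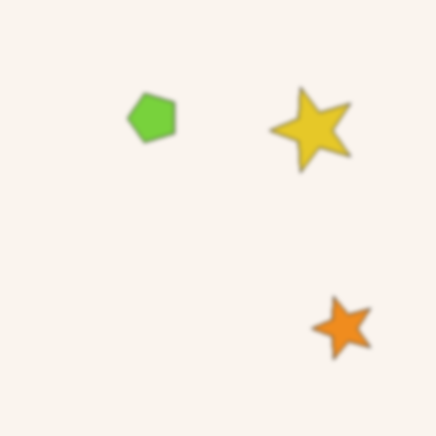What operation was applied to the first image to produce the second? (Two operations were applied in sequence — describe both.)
It was transposed (reflected across the top-left ↔ bottom-right diagonal), then slightly softened.

Shapes have swapped their row and column positions — what was in the top-right is now in the bottom-left — a diagonal reflection. Shape edges and outlines are uniformly softened across the whole image.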